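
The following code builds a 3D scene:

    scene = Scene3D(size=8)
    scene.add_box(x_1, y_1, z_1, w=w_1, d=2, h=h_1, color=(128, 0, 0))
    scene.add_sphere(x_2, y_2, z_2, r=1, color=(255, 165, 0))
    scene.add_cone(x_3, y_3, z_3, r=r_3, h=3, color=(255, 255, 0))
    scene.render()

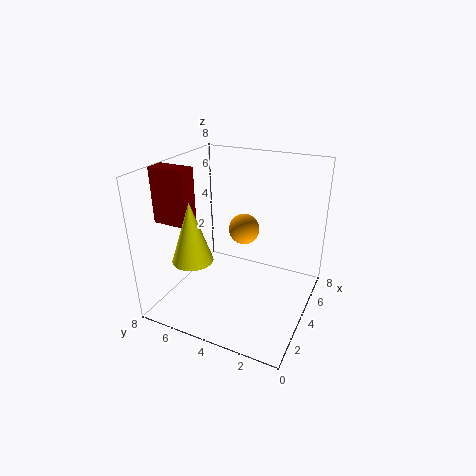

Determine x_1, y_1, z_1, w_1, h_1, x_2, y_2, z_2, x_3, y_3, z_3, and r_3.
x_1 = 2, y_1 = 6, z_1 = 5, w_1 = 1, h_1 = 3, x_2 = 7, y_2 = 5, z_2 = 3, x_3 = 1, y_3 = 5, z_3 = 4, r_3 = 1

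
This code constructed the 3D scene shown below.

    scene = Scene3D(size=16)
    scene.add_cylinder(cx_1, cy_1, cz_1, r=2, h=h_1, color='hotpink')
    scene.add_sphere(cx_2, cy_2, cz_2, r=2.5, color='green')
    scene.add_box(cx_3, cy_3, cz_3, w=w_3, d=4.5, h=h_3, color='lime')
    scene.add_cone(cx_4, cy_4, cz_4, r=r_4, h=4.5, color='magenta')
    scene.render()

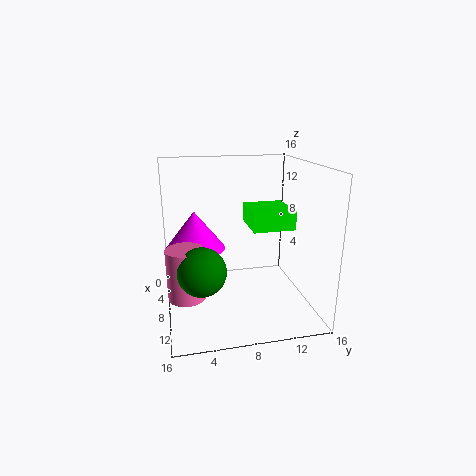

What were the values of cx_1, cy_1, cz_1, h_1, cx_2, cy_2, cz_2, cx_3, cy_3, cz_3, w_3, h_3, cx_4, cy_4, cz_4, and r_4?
cx_1 = 10, cy_1 = 2, cz_1 = 2.5, h_1 = 5.5, cx_2 = 11.5, cy_2 = 3.5, cz_2 = 6, cx_3 = 6, cy_3 = 9, cz_3 = 9.5, w_3 = 5, h_3 = 2, cx_4 = 5, cy_4 = 3.5, cz_4 = 6, r_4 = 3.5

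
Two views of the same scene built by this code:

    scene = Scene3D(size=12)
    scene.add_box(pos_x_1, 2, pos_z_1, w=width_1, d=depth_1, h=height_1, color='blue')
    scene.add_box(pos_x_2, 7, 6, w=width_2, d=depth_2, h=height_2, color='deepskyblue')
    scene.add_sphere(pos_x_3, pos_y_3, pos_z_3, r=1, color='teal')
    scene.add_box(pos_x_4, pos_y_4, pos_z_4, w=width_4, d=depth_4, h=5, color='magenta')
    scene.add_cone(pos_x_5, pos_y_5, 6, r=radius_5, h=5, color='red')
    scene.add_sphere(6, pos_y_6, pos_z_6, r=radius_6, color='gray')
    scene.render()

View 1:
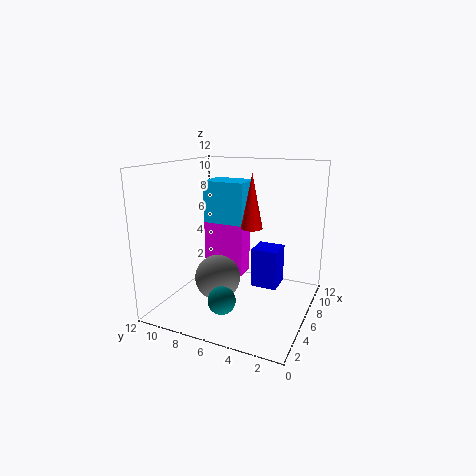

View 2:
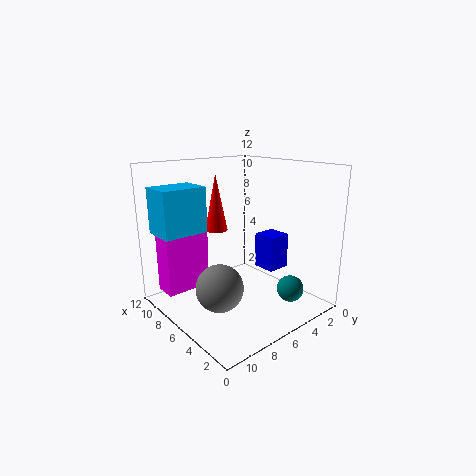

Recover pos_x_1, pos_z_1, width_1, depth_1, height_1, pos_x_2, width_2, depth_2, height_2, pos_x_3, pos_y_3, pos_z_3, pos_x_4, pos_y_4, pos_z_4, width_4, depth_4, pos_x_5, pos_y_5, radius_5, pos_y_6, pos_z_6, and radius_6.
pos_x_1 = 4; pos_z_1 = 3; width_1 = 2; depth_1 = 2; height_1 = 3; pos_x_2 = 9; width_2 = 3; depth_2 = 4; height_2 = 4; pos_x_3 = 1; pos_y_3 = 5; pos_z_3 = 3; pos_x_4 = 9; pos_y_4 = 7; pos_z_4 = 1; width_4 = 2; depth_4 = 4; pos_x_5 = 9; pos_y_5 = 6; radius_5 = 1; pos_y_6 = 8; pos_z_6 = 2; radius_6 = 2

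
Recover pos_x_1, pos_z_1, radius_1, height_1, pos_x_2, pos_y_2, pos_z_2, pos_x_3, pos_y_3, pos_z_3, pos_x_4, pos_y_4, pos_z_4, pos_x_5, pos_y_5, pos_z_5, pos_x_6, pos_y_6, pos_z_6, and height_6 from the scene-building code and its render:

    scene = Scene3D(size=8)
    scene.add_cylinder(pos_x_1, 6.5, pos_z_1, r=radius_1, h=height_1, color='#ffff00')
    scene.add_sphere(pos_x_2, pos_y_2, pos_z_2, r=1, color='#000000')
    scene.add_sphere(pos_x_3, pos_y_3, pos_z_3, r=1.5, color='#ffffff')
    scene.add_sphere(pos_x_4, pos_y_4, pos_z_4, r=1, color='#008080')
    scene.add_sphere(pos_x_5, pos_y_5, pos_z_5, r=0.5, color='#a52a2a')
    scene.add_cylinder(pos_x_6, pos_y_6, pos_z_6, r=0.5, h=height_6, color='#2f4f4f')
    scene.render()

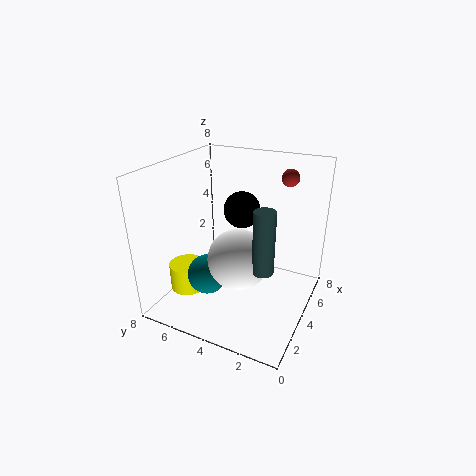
pos_x_1 = 2.5; pos_z_1 = 1; radius_1 = 1; height_1 = 1.5; pos_x_2 = 4.5; pos_y_2 = 4; pos_z_2 = 5.5; pos_x_3 = 2; pos_y_3 = 3; pos_z_3 = 4; pos_x_4 = 1.5; pos_y_4 = 4.5; pos_z_4 = 3; pos_x_5 = 6.5; pos_y_5 = 2; pos_z_5 = 7; pos_x_6 = 1.5; pos_y_6 = 1.5; pos_z_6 = 4; height_6 = 3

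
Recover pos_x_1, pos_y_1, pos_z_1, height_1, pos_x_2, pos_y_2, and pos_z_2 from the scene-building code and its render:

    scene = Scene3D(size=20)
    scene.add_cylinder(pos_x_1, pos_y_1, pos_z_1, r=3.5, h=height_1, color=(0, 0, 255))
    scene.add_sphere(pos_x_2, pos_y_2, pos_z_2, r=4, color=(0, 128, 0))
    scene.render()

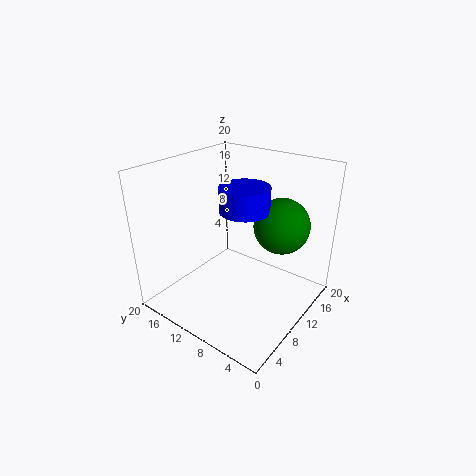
pos_x_1 = 11.5
pos_y_1 = 10
pos_z_1 = 13.5
height_1 = 3.5
pos_x_2 = 15
pos_y_2 = 6
pos_z_2 = 11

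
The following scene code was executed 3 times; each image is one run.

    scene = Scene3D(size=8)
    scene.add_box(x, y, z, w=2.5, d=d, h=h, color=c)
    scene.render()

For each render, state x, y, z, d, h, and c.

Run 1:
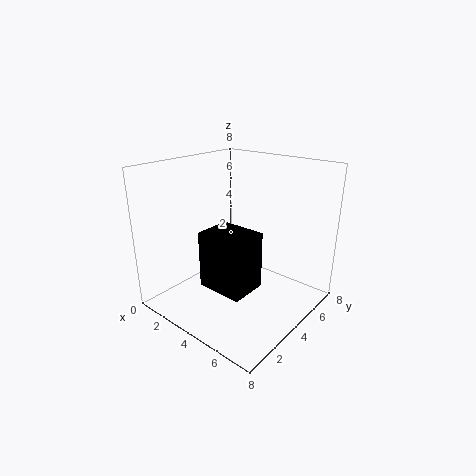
x = 3.5, y = 1.5, z = 2, d = 2, h = 3, c = 'black'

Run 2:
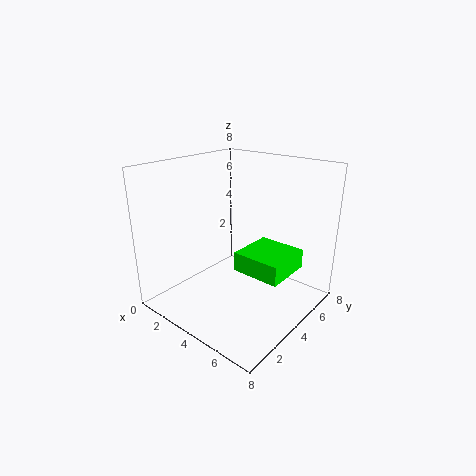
x = 5, y = 2.5, z = 3, d = 2.5, h = 1, c = 'lime'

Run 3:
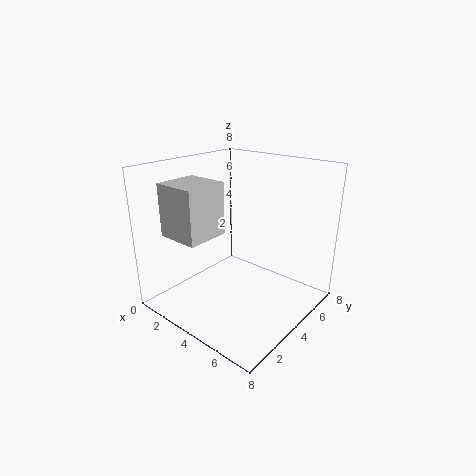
x = 0.5, y = 1.5, z = 4, d = 2.5, h = 3, c = 'lightgray'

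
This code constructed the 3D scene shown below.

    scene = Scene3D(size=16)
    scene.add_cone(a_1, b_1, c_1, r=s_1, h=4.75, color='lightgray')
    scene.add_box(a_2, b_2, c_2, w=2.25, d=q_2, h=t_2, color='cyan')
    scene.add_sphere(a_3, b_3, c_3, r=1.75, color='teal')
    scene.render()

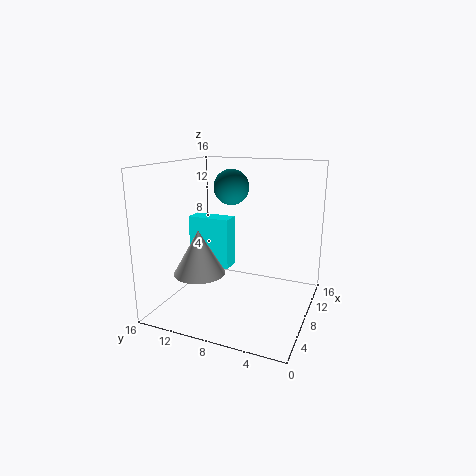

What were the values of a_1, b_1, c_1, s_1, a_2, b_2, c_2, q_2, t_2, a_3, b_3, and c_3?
a_1 = 4.5, b_1 = 11, c_1 = 4.75, s_1 = 2.75, a_2 = 10, b_2 = 10.25, c_2 = 3, q_2 = 5.25, t_2 = 6.25, a_3 = 5.75, b_3 = 7.75, c_3 = 14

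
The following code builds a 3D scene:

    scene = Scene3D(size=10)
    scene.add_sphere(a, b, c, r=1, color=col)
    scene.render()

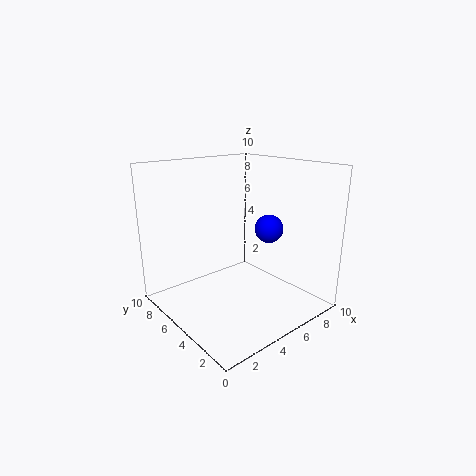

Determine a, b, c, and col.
a = 7; b = 4; c = 5.5; col = 'blue'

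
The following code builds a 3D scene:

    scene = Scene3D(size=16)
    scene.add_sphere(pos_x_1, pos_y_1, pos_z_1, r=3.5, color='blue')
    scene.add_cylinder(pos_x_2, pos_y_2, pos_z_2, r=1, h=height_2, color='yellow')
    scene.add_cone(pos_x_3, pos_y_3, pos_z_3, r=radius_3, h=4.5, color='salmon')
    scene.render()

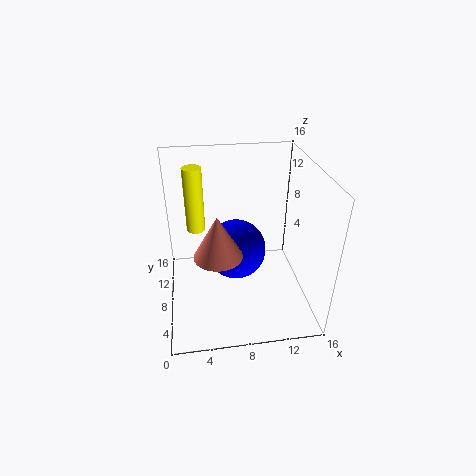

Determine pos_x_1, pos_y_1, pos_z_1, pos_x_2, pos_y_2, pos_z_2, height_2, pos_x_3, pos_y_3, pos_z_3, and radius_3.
pos_x_1 = 8, pos_y_1 = 9.5, pos_z_1 = 5.5, pos_x_2 = 3.5, pos_y_2 = 9, pos_z_2 = 9, height_2 = 7, pos_x_3 = 5.5, pos_y_3 = 5, pos_z_3 = 8, radius_3 = 2.5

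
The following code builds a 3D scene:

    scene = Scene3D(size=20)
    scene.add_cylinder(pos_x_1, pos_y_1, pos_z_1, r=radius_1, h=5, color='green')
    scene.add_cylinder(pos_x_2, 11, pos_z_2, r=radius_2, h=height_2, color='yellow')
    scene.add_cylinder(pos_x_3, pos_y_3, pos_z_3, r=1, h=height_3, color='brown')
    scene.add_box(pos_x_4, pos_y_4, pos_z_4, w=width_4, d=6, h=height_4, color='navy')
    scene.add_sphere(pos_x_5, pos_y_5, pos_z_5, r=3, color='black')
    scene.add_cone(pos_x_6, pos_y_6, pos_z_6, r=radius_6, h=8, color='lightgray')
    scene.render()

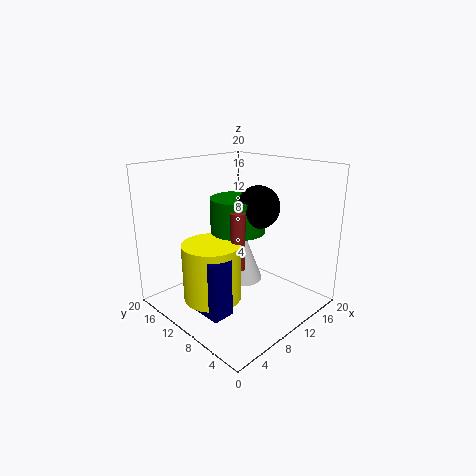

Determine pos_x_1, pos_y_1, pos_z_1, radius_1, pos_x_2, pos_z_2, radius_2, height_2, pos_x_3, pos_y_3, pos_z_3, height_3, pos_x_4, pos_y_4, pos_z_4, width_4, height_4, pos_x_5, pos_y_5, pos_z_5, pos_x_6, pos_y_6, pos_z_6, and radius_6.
pos_x_1 = 12
pos_y_1 = 12
pos_z_1 = 10
radius_1 = 4
pos_x_2 = 6
pos_z_2 = 2
radius_2 = 4
height_2 = 8
pos_x_3 = 9
pos_y_3 = 9
pos_z_3 = 6
height_3 = 8
pos_x_4 = 3
pos_y_4 = 7
pos_z_4 = 1
width_4 = 3
height_4 = 8
pos_x_5 = 13
pos_y_5 = 9
pos_z_5 = 14
pos_x_6 = 13
pos_y_6 = 12
pos_z_6 = 2
radius_6 = 3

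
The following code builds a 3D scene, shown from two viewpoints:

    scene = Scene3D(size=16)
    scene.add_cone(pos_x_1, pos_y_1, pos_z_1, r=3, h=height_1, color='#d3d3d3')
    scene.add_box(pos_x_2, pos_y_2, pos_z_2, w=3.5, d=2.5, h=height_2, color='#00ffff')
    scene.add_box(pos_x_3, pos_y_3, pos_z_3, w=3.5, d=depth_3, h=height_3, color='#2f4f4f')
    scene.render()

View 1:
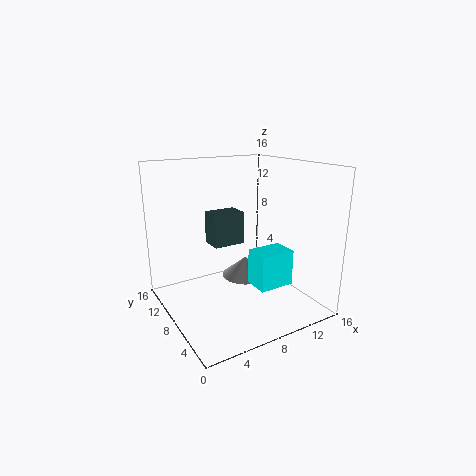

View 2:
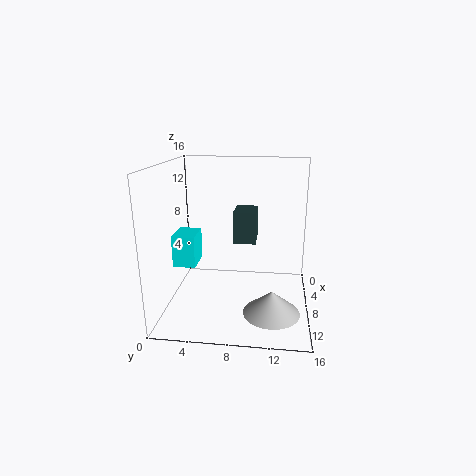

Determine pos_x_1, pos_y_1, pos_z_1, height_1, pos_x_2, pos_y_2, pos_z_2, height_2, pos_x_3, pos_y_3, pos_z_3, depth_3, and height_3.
pos_x_1 = 11.5, pos_y_1 = 12, pos_z_1 = 1, height_1 = 2.5, pos_x_2 = 6.5, pos_y_2 = 1, pos_z_2 = 5, height_2 = 3.5, pos_x_3 = 5, pos_y_3 = 7.5, pos_z_3 = 7.5, depth_3 = 2.5, height_3 = 3.5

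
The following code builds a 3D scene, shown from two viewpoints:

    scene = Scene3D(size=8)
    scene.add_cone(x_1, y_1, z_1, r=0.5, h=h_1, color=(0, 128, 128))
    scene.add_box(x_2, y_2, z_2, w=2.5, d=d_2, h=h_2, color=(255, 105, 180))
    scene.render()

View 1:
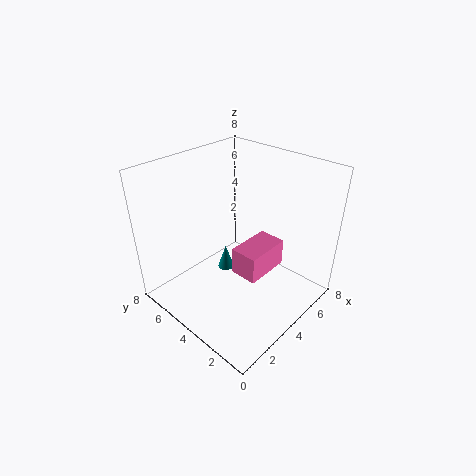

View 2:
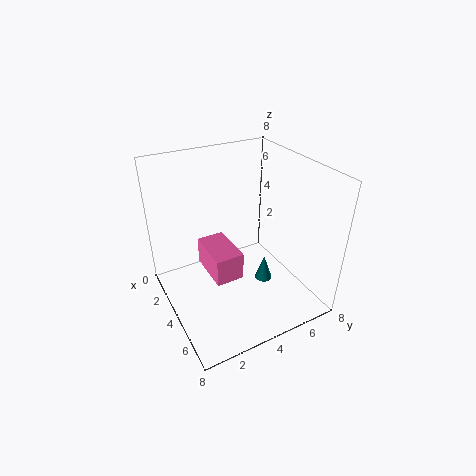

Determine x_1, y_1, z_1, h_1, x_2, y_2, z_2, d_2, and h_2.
x_1 = 4.5, y_1 = 5.5, z_1 = 1, h_1 = 1.5, x_2 = 3, y_2 = 2, z_2 = 2.5, d_2 = 1.5, h_2 = 1.5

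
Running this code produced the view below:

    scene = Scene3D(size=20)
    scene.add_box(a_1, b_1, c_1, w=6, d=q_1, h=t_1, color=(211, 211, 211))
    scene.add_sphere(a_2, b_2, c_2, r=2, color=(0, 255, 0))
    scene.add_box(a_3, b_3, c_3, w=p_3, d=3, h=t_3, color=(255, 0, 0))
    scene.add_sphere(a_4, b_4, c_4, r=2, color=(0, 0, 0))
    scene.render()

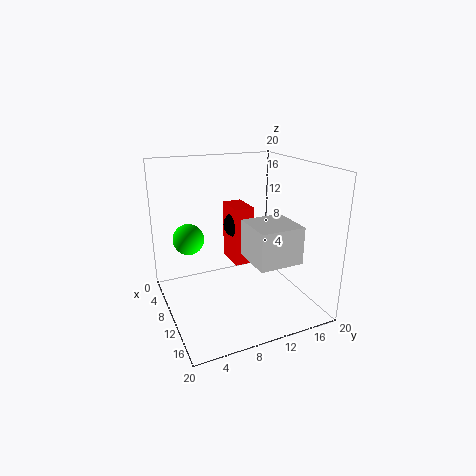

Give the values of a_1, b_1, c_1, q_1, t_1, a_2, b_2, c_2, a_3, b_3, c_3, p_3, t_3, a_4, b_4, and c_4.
a_1 = 11, b_1 = 10, c_1 = 8, q_1 = 6, t_1 = 5, a_2 = 10, b_2 = 3, c_2 = 11, a_3 = 2, b_3 = 11, c_3 = 4, p_3 = 5, t_3 = 9, a_4 = 5, b_4 = 12, c_4 = 10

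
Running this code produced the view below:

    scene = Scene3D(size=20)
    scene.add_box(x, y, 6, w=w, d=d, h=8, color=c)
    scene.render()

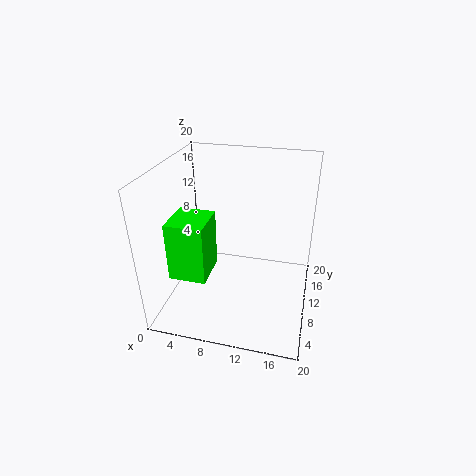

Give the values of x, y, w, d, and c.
x = 2; y = 4; w = 5; d = 5.5; c = 'lime'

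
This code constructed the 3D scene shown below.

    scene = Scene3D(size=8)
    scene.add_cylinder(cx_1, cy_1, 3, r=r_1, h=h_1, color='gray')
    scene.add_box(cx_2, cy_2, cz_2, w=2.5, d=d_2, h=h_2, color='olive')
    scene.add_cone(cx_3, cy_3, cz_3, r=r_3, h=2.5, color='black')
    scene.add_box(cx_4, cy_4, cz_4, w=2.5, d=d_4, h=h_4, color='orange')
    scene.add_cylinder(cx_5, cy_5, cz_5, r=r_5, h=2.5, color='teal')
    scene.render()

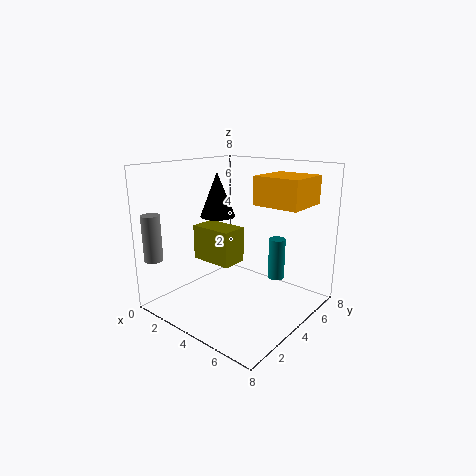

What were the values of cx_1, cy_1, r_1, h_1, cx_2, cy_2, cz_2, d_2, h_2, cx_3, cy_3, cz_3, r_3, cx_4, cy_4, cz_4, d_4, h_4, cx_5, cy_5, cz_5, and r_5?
cx_1 = 1
cy_1 = 0.5
r_1 = 0.5
h_1 = 2.5
cx_2 = 1.5
cy_2 = 3
cz_2 = 2.5
d_2 = 1.5
h_2 = 2
cx_3 = 2.5
cy_3 = 4
cz_3 = 5
r_3 = 1
cx_4 = 5
cy_4 = 4
cz_4 = 6
d_4 = 2.5
h_4 = 1.5
cx_5 = 5
cy_5 = 6.5
cz_5 = 1
r_5 = 0.5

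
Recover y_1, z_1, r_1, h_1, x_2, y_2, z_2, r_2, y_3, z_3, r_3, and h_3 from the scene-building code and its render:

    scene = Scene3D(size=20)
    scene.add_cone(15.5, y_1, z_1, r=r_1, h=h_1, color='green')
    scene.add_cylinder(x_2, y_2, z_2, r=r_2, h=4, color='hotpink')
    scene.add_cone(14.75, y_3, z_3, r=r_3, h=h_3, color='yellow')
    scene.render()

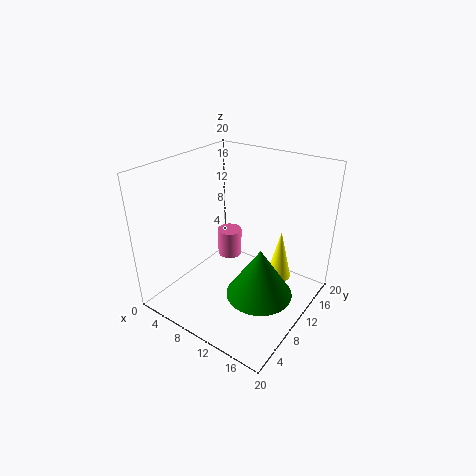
y_1 = 7; z_1 = 5; r_1 = 4.25; h_1 = 6.5; x_2 = 7.25; y_2 = 11.75; z_2 = 5.75; r_2 = 1.75; y_3 = 13.75; z_3 = 3.5; r_3 = 1.75; h_3 = 7.25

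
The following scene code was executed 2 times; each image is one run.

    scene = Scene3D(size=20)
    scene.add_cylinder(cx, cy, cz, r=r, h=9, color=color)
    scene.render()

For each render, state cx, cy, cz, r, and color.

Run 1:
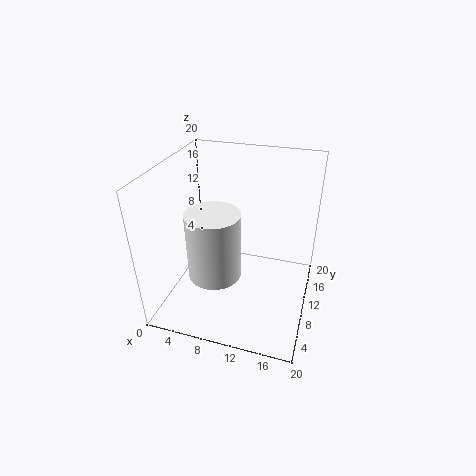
cx = 8; cy = 6; cz = 6.5; r = 3.5; color = 'white'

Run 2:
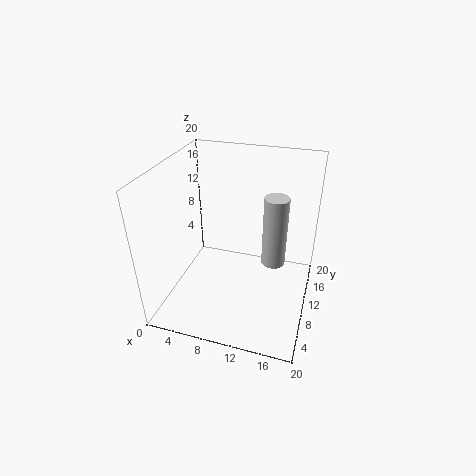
cx = 15.5; cy = 7.5; cz = 9; r = 1.5; color = 'lightgray'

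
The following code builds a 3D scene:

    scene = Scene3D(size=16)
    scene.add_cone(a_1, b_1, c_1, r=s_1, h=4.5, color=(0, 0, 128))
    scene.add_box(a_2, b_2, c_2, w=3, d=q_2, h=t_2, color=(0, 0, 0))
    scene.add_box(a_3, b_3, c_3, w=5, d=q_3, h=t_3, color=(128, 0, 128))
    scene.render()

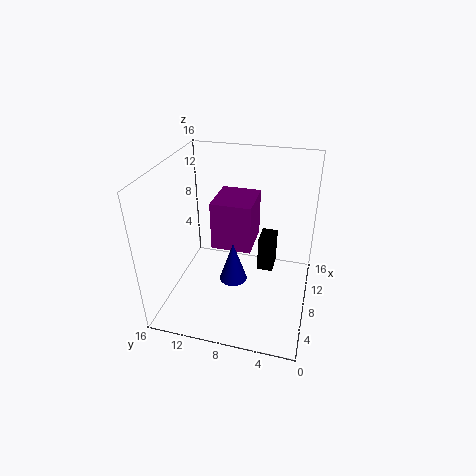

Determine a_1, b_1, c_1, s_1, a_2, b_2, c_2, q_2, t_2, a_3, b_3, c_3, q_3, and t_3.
a_1 = 6, b_1 = 8, c_1 = 4, s_1 = 1.5, a_2 = 12, b_2 = 4.5, c_2 = 1, q_2 = 2, t_2 = 4.5, a_3 = 7.5, b_3 = 6.5, c_3 = 6.5, q_3 = 4.5, t_3 = 5.5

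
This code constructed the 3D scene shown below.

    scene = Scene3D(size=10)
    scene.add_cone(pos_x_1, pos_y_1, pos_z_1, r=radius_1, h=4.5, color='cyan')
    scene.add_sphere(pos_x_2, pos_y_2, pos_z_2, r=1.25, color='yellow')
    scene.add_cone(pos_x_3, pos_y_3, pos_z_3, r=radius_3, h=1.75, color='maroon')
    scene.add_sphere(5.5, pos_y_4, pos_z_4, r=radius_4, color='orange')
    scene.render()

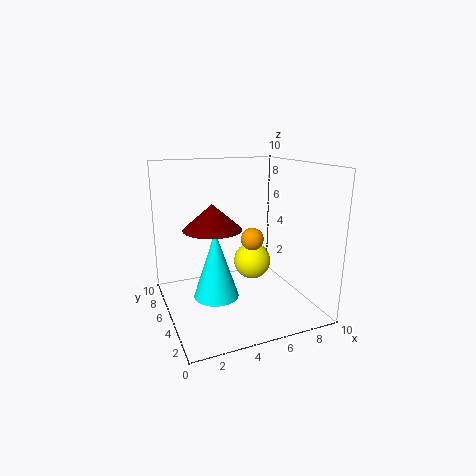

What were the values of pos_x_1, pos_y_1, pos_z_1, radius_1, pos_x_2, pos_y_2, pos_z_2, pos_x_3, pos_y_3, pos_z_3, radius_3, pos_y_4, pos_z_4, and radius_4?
pos_x_1 = 3
pos_y_1 = 4
pos_z_1 = 1.5
radius_1 = 1.5
pos_x_2 = 5.75
pos_y_2 = 4.25
pos_z_2 = 3.5
pos_x_3 = 3.25
pos_y_3 = 5.25
pos_z_3 = 5.75
radius_3 = 2
pos_y_4 = 3.75
pos_z_4 = 5.25
radius_4 = 0.75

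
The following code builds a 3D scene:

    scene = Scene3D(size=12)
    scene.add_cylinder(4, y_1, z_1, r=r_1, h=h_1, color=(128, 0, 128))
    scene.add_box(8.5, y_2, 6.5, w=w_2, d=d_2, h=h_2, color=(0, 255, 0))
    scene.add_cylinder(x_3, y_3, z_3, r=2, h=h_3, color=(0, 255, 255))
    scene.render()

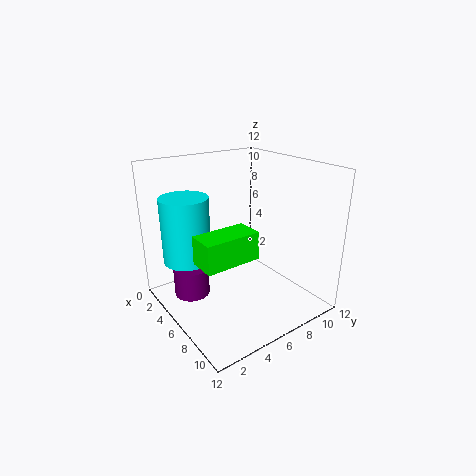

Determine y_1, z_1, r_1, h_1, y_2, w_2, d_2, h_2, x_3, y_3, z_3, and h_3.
y_1 = 2.5, z_1 = 1, r_1 = 1.5, h_1 = 2.5, y_2 = 0.5, w_2 = 2, d_2 = 4, h_2 = 2, x_3 = 3.5, y_3 = 2.5, z_3 = 4, h_3 = 5.5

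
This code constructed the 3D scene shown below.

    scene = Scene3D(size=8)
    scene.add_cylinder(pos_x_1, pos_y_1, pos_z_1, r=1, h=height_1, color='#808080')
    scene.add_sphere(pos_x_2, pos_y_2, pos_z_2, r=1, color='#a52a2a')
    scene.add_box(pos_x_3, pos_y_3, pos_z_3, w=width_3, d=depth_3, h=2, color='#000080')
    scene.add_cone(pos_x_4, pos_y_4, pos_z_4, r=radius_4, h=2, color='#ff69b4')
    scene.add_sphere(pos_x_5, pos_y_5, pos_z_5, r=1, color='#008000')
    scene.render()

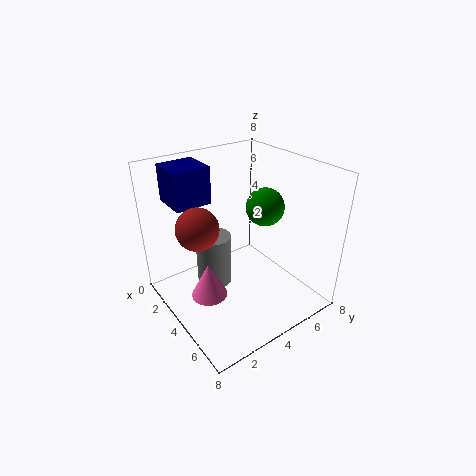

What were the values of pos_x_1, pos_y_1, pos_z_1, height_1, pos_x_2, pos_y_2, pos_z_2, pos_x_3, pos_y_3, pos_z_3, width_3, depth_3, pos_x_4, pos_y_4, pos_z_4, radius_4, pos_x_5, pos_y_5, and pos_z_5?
pos_x_1 = 3; pos_y_1 = 3; pos_z_1 = 1; height_1 = 3; pos_x_2 = 5; pos_y_2 = 1; pos_z_2 = 6; pos_x_3 = 1; pos_y_3 = 1; pos_z_3 = 6; width_3 = 2; depth_3 = 2; pos_x_4 = 4; pos_y_4 = 2; pos_z_4 = 1; radius_4 = 1; pos_x_5 = 5; pos_y_5 = 5; pos_z_5 = 6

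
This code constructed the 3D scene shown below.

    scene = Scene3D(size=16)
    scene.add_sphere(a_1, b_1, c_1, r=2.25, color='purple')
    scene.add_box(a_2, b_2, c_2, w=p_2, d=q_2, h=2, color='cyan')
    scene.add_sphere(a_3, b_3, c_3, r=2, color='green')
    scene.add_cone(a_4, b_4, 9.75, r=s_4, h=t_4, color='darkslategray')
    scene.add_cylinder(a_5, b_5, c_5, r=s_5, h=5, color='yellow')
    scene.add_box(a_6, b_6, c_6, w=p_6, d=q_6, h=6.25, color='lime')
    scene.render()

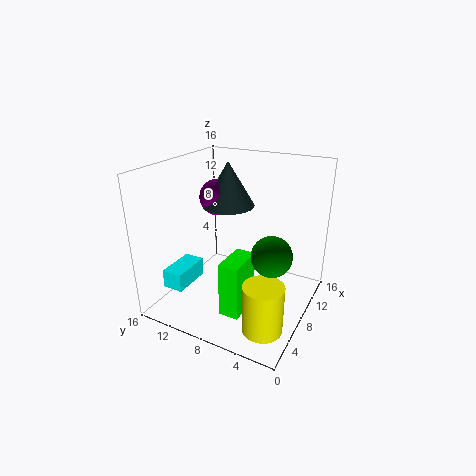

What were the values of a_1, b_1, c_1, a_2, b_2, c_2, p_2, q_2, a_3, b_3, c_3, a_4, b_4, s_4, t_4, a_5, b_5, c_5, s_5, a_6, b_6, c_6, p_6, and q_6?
a_1 = 12; b_1 = 13; c_1 = 10.75; a_2 = 1.75; b_2 = 11.5; c_2 = 3.5; p_2 = 4.25; q_2 = 2.25; a_3 = 5; b_3 = 2.75; c_3 = 8.5; a_4 = 12.5; b_4 = 11.75; s_4 = 3.25; t_4 = 5.5; a_5 = 2.75; b_5 = 2.5; c_5 = 1.5; s_5 = 2; a_6 = 4; b_6 = 6; c_6 = 0.25; p_6 = 4.25; q_6 = 2.25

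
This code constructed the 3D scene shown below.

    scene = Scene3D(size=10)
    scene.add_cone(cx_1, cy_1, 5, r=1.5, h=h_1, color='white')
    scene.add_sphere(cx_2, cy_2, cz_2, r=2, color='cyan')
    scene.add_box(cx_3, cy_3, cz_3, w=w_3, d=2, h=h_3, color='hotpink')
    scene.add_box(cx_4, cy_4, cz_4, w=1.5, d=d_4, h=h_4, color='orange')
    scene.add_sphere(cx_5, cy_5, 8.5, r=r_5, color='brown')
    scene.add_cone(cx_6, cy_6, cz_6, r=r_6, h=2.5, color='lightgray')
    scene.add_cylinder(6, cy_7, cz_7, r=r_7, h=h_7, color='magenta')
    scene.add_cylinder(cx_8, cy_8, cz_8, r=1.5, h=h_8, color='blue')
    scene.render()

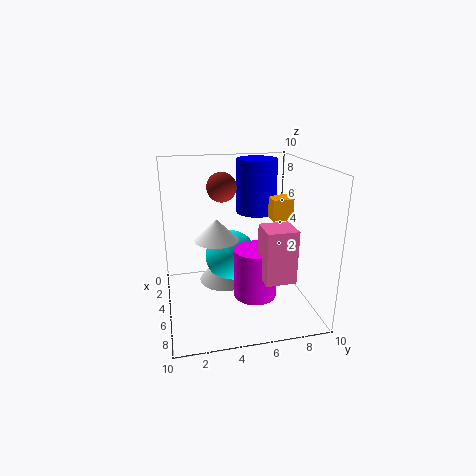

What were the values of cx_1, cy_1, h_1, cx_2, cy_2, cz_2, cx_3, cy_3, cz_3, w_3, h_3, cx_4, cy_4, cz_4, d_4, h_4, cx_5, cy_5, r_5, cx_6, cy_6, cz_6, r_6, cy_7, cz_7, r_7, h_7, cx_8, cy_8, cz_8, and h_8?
cx_1 = 5, cy_1 = 3.5, h_1 = 1.5, cx_2 = 2.5, cy_2 = 5, cz_2 = 2.5, cx_3 = 6.5, cy_3 = 6, cz_3 = 3, w_3 = 2, h_3 = 3.5, cx_4 = 3.5, cy_4 = 7.5, cz_4 = 6, d_4 = 1.5, h_4 = 1.5, cx_5 = 4.5, cy_5 = 4, r_5 = 1, cx_6 = 2.5, cy_6 = 4.5, cz_6 = 0.5, r_6 = 2, cy_7 = 6, cz_7 = 1, r_7 = 1.5, h_7 = 3.5, cx_8 = 2.5, cy_8 = 7, cz_8 = 6, h_8 = 4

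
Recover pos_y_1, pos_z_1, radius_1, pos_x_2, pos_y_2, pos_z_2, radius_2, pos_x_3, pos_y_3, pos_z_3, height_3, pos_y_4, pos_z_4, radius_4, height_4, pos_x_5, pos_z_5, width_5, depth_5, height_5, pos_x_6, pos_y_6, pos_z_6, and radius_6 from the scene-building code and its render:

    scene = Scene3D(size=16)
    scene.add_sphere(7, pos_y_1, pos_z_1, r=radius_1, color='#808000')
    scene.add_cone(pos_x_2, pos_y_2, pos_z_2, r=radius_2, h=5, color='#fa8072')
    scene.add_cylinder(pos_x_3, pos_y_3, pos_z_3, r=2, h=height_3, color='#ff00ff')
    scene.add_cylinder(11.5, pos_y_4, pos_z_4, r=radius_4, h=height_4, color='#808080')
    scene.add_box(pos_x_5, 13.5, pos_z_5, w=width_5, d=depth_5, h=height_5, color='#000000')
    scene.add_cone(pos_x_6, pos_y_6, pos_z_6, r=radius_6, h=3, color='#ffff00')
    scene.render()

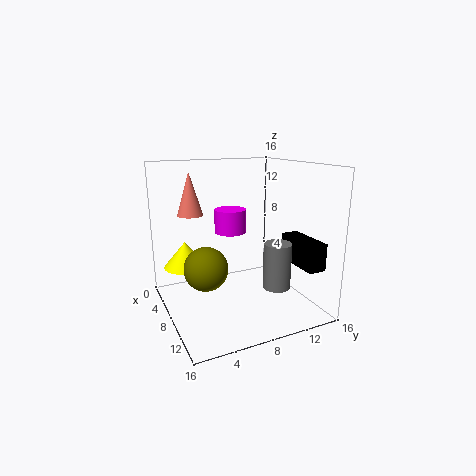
pos_y_1 = 4.5; pos_z_1 = 4.5; radius_1 = 2.5; pos_x_2 = 3.5; pos_y_2 = 4; pos_z_2 = 10; radius_2 = 1.5; pos_x_3 = 2.5; pos_y_3 = 9.5; pos_z_3 = 7; height_3 = 3; pos_y_4 = 11; pos_z_4 = 3; radius_4 = 1.5; height_4 = 5; pos_x_5 = 8.5; pos_z_5 = 5; width_5 = 5.5; depth_5 = 2; height_5 = 3; pos_x_6 = 4; pos_y_6 = 3; pos_z_6 = 4; radius_6 = 2.5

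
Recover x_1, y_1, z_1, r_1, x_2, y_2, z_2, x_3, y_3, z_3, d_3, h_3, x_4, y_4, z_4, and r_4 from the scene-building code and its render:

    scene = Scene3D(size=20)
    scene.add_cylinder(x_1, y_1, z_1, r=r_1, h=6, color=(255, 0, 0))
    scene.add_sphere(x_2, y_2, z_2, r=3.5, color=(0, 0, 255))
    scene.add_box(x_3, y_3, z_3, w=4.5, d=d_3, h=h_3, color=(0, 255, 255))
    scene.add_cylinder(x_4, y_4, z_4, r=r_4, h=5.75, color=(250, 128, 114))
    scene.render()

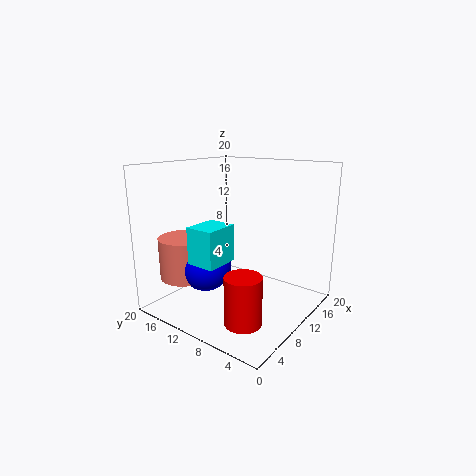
x_1 = 3.25; y_1 = 4.25; z_1 = 2.25; r_1 = 2.25; x_2 = 6.25; y_2 = 12.75; z_2 = 6.5; x_3 = 2.25; y_3 = 8.25; z_3 = 8.25; d_3 = 3.75; h_3 = 4.75; x_4 = 5.25; y_4 = 15.75; z_4 = 4.5; r_4 = 3.5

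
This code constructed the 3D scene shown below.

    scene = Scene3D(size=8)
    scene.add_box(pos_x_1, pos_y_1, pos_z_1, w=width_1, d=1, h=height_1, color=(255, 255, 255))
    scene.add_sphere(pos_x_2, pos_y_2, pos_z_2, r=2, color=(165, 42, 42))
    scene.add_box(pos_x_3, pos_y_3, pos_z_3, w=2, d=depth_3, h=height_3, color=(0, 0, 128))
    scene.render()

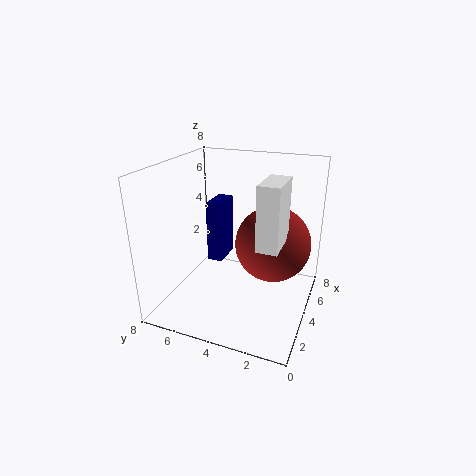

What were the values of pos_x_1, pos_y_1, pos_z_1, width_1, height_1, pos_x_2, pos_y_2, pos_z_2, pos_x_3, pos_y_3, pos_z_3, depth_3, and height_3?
pos_x_1 = 1
pos_y_1 = 1
pos_z_1 = 5
width_1 = 2
height_1 = 3
pos_x_2 = 4
pos_y_2 = 2
pos_z_2 = 4
pos_x_3 = 6
pos_y_3 = 6
pos_z_3 = 1
depth_3 = 1
height_3 = 4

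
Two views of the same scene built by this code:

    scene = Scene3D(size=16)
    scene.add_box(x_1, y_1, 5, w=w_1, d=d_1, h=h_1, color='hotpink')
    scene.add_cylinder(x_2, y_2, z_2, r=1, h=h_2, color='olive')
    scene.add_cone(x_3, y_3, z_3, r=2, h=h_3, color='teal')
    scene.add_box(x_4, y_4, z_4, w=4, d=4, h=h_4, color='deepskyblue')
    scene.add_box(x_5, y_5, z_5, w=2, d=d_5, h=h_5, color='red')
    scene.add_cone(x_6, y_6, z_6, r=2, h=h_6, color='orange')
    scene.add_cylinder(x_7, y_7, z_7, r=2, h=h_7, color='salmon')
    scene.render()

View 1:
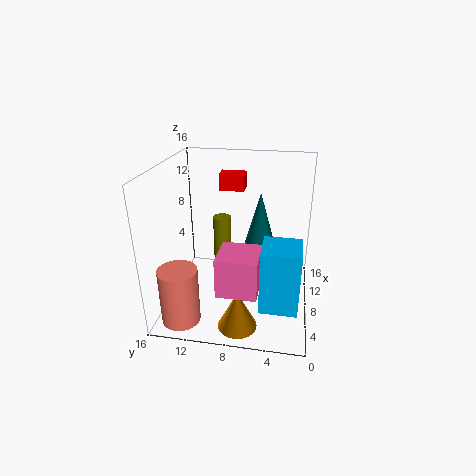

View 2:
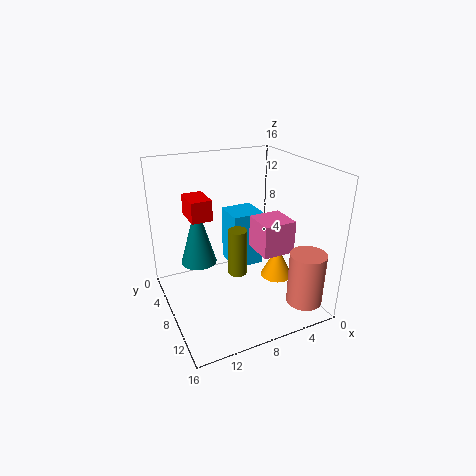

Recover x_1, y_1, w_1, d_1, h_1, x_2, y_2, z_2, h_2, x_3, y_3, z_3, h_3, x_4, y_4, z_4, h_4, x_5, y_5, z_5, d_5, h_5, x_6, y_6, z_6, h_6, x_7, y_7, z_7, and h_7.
x_1 = 1; y_1 = 5; w_1 = 4; d_1 = 4; h_1 = 4; x_2 = 9; y_2 = 10; z_2 = 5; h_2 = 5; x_3 = 12; y_3 = 6; z_3 = 5; h_3 = 7; x_4 = 3; y_4 = 1; z_4 = 2; h_4 = 7; x_5 = 12; y_5 = 8; z_5 = 12; d_5 = 3; h_5 = 2; x_6 = 2; y_6 = 7; z_6 = 1; h_6 = 4; x_7 = 2; y_7 = 13; z_7 = 1; h_7 = 6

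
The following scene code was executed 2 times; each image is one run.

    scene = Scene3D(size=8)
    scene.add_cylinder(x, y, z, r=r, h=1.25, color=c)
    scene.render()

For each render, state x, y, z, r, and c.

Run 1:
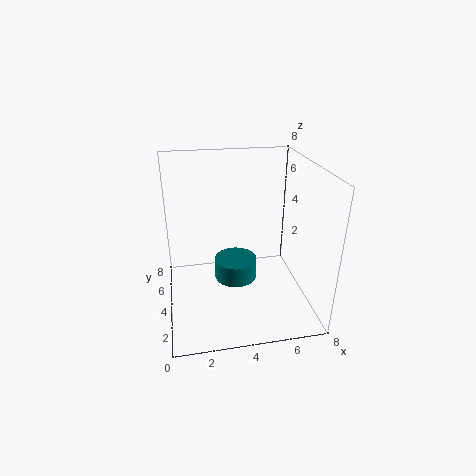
x = 4, y = 4.75, z = 1, r = 1.25, c = 'teal'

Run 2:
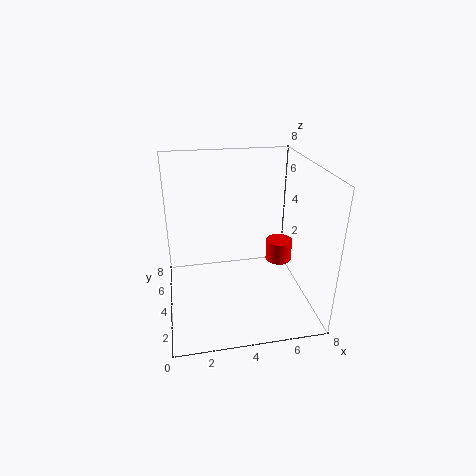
x = 6.5, y = 4.25, z = 2.25, r = 0.75, c = 'red'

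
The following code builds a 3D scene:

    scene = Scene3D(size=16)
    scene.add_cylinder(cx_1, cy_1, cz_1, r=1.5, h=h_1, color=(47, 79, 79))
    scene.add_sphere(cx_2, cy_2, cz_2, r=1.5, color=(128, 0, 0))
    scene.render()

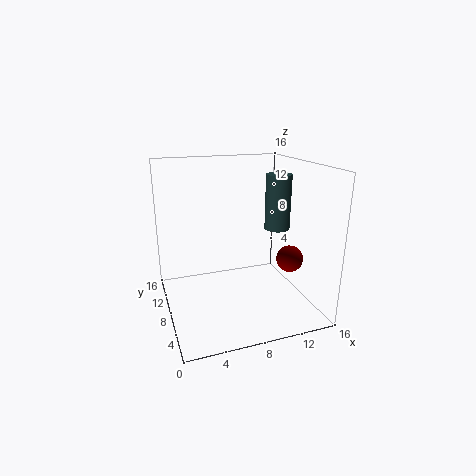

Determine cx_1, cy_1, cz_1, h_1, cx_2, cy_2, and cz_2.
cx_1 = 13.5
cy_1 = 9.5
cz_1 = 8
h_1 = 6.5
cx_2 = 13.5
cy_2 = 6
cz_2 = 5.5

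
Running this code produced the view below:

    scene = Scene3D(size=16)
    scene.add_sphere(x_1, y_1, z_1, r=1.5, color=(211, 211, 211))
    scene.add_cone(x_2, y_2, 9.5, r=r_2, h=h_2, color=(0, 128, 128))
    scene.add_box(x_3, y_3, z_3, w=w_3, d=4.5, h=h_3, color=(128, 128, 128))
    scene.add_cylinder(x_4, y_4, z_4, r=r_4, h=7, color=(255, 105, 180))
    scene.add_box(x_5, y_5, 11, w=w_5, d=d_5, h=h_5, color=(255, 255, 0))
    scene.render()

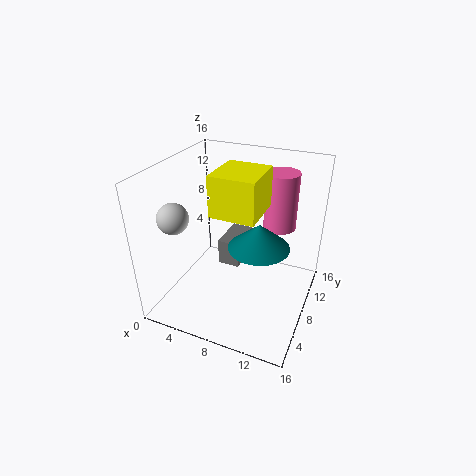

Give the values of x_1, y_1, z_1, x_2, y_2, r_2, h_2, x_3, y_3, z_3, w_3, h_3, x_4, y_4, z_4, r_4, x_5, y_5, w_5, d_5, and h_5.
x_1 = 4, y_1 = 2, z_1 = 12.5, x_2 = 11.5, y_2 = 5, r_2 = 3, h_2 = 2.5, x_3 = 5.5, y_3 = 8, z_3 = 4, w_3 = 2.5, h_3 = 3, x_4 = 11, y_4 = 14, z_4 = 7, r_4 = 2, x_5 = 5.5, y_5 = 6, w_5 = 5, d_5 = 5.5, h_5 = 4.5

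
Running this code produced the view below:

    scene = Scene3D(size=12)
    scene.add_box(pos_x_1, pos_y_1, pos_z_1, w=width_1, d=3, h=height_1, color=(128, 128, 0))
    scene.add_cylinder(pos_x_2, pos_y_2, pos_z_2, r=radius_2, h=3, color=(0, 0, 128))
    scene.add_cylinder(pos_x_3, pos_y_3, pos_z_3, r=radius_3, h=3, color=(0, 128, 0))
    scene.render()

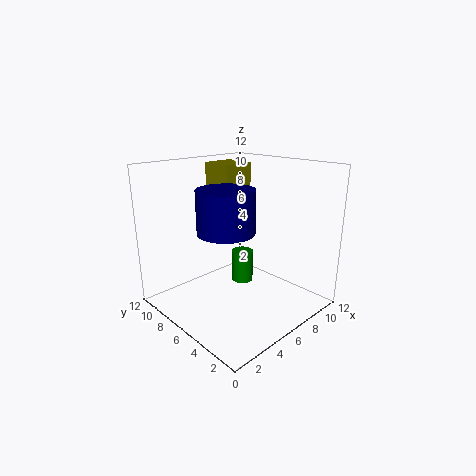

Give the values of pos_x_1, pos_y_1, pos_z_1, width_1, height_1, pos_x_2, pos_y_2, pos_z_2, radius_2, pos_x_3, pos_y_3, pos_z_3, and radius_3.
pos_x_1 = 7.5
pos_y_1 = 9
pos_z_1 = 6.5
width_1 = 3
height_1 = 5
pos_x_2 = 2.5
pos_y_2 = 3.5
pos_z_2 = 8
radius_2 = 2
pos_x_3 = 8.5
pos_y_3 = 8
pos_z_3 = 0.5
radius_3 = 1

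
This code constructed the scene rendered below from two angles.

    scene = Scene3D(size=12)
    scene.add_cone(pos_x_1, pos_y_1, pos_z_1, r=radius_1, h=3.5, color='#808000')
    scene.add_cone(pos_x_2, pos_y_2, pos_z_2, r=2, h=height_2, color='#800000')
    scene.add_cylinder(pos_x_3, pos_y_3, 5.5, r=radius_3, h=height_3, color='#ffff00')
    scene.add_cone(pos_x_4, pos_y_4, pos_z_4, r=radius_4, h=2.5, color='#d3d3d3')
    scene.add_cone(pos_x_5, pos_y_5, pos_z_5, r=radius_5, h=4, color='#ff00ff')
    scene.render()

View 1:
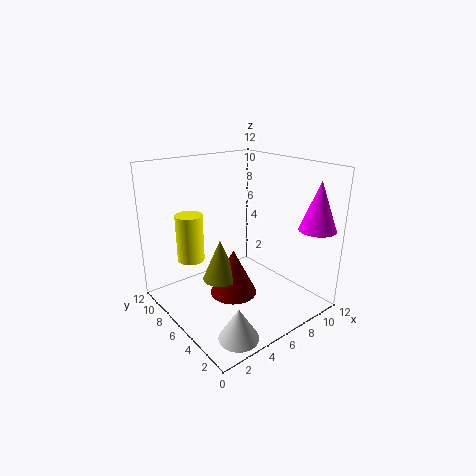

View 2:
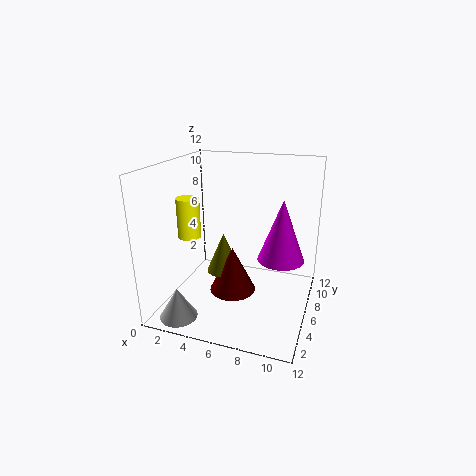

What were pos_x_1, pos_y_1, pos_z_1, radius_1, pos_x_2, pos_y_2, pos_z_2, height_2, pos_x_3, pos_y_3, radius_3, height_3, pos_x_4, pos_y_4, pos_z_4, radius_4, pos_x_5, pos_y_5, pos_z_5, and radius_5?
pos_x_1 = 4.5
pos_y_1 = 6.5
pos_z_1 = 2.5
radius_1 = 1.5
pos_x_2 = 5.5
pos_y_2 = 6
pos_z_2 = 1
height_2 = 4
pos_x_3 = 1.5
pos_y_3 = 6
radius_3 = 1
height_3 = 3.5
pos_x_4 = 2.5
pos_y_4 = 1.5
pos_z_4 = 0.5
radius_4 = 1.5
pos_x_5 = 10.5
pos_y_5 = 1.5
pos_z_5 = 7
radius_5 = 1.5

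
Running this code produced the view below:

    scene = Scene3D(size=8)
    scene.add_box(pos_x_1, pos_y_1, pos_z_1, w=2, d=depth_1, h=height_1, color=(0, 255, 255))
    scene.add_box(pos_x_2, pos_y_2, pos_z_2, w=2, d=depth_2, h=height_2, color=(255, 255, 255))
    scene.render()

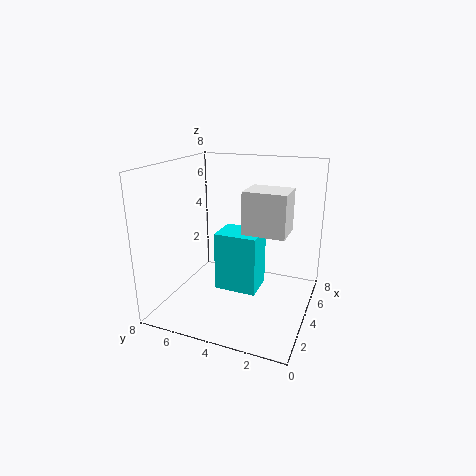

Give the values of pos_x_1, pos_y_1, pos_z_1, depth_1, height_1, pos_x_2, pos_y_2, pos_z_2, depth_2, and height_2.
pos_x_1 = 4, pos_y_1 = 3, pos_z_1 = 0.5, depth_1 = 2.5, height_1 = 3.5, pos_x_2 = 4.5, pos_y_2 = 1.5, pos_z_2 = 4, depth_2 = 2.5, height_2 = 2.5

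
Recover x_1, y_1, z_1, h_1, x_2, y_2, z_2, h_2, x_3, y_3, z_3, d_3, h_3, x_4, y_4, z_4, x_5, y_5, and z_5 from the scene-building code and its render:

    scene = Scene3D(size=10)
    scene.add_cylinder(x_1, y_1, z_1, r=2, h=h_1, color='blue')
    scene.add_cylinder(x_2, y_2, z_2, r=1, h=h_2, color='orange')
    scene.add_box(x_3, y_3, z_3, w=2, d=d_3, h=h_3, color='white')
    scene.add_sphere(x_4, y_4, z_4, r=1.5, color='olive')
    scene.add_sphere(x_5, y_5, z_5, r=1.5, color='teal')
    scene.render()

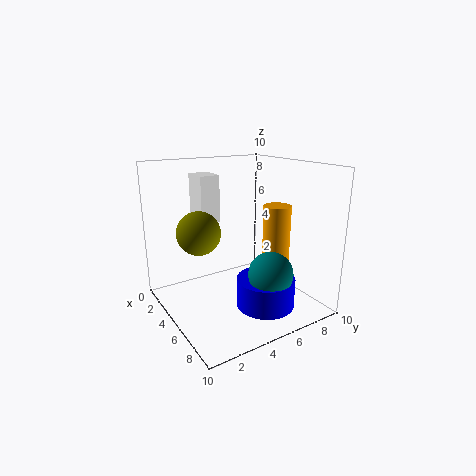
x_1 = 7, y_1 = 6, z_1 = 0.5, h_1 = 2, x_2 = 5.5, y_2 = 8, z_2 = 2.5, h_2 = 4.5, x_3 = 0.5, y_3 = 3.5, z_3 = 5.5, d_3 = 1.5, h_3 = 3.5, x_4 = 4, y_4 = 2.5, z_4 = 5.5, x_5 = 7.5, y_5 = 6, z_5 = 3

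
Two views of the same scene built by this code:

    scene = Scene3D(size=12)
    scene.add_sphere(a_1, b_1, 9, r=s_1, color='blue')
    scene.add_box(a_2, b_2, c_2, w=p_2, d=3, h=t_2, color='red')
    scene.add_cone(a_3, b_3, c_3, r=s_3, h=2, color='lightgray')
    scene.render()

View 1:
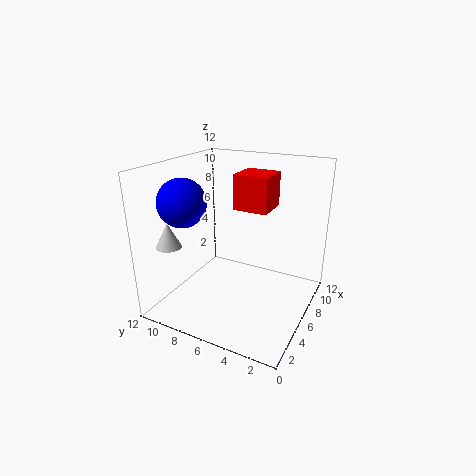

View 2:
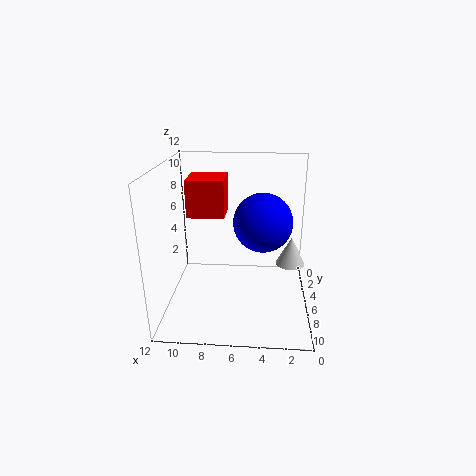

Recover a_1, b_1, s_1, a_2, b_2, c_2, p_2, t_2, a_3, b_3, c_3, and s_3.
a_1 = 4; b_1 = 10; s_1 = 2; a_2 = 7; b_2 = 4; c_2 = 8; p_2 = 3; t_2 = 3; a_3 = 2; b_3 = 10; c_3 = 6; s_3 = 1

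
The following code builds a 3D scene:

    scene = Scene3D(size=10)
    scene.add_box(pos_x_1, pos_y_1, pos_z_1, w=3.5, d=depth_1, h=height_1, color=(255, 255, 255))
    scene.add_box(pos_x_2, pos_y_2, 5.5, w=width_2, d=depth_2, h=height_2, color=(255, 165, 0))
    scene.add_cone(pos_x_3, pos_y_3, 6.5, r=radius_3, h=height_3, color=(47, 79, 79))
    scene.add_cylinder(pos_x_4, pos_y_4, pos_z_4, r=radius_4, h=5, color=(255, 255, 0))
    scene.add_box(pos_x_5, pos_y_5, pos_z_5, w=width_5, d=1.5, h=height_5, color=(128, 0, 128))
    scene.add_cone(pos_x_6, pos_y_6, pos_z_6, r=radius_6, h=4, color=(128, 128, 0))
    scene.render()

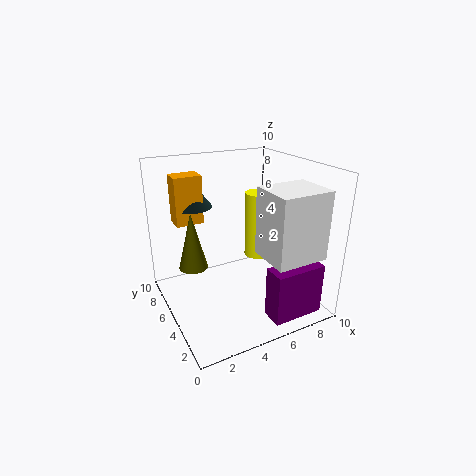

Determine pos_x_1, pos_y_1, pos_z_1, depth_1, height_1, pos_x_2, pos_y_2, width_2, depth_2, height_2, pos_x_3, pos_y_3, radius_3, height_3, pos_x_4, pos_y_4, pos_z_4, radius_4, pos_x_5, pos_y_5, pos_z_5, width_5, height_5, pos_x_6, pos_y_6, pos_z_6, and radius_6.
pos_x_1 = 5.5, pos_y_1 = 0.5, pos_z_1 = 4.5, depth_1 = 3, height_1 = 4.5, pos_x_2 = 1.5, pos_y_2 = 7.5, width_2 = 2, depth_2 = 1.5, height_2 = 3.5, pos_x_3 = 3, pos_y_3 = 8.5, radius_3 = 1.5, height_3 = 2, pos_x_4 = 7.5, pos_y_4 = 6.5, pos_z_4 = 2.5, radius_4 = 1, pos_x_5 = 5.5, pos_y_5 = 0.5, pos_z_5 = 0.5, width_5 = 3.5, height_5 = 3.5, pos_x_6 = 2, pos_y_6 = 6, pos_z_6 = 3, radius_6 = 1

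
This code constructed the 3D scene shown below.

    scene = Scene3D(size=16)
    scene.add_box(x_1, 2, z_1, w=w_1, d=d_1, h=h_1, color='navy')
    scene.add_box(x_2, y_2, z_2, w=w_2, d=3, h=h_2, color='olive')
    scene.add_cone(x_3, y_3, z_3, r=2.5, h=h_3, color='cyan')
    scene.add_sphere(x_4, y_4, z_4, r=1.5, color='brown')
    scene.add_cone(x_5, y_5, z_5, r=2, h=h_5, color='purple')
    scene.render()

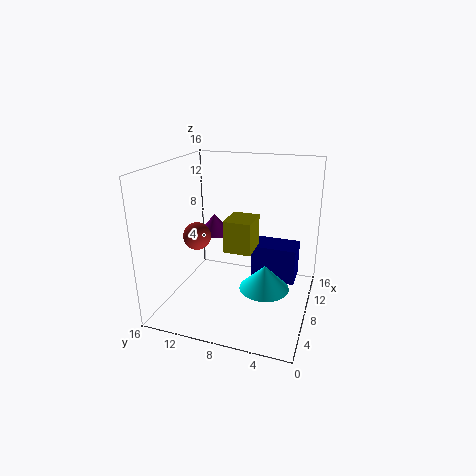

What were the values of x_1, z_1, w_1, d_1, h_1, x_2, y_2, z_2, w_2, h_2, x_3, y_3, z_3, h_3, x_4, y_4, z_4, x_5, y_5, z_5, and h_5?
x_1 = 11.5; z_1 = 1; w_1 = 3.5; d_1 = 5.5; h_1 = 4.5; x_2 = 6; y_2 = 6; z_2 = 7; w_2 = 3.5; h_2 = 3.5; x_3 = 4.5; y_3 = 4; z_3 = 4.5; h_3 = 2.5; x_4 = 6; y_4 = 12; z_4 = 8.5; x_5 = 12; y_5 = 12.5; z_5 = 6.5; h_5 = 2.5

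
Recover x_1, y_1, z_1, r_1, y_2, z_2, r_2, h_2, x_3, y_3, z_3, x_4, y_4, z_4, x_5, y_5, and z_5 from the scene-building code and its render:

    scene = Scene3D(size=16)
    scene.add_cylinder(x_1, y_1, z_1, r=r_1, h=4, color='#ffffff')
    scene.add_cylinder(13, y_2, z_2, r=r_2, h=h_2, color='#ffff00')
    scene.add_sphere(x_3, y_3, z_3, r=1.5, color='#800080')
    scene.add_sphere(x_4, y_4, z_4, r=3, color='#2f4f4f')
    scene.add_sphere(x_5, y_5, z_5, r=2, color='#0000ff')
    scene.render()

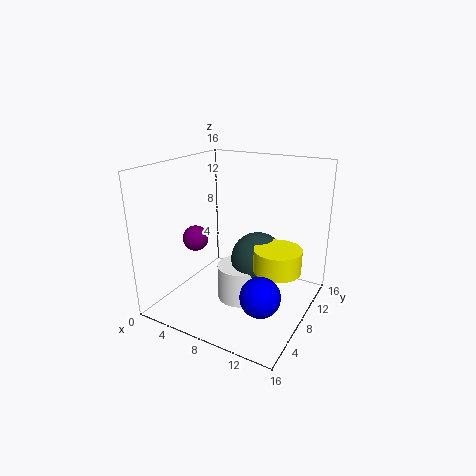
x_1 = 8.5, y_1 = 7.5, z_1 = 1, r_1 = 2.5, y_2 = 7.5, z_2 = 5.5, r_2 = 2.5, h_2 = 2.5, x_3 = 2.5, y_3 = 7.5, z_3 = 7, x_4 = 10, y_4 = 9, z_4 = 5.5, x_5 = 13, y_5 = 3.5, z_5 = 4.5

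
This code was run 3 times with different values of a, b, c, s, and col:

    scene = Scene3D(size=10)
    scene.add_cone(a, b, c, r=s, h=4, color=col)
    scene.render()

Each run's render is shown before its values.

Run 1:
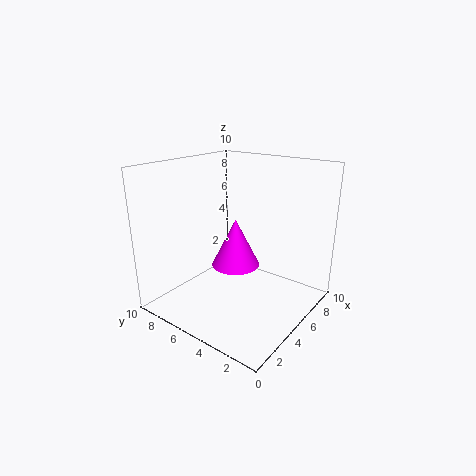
a = 8, b = 7.5, c = 1, s = 2, col = 'magenta'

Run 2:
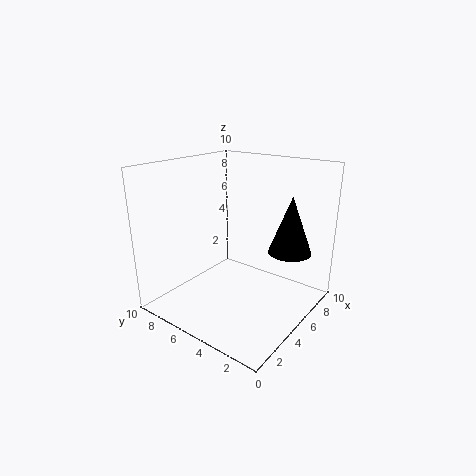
a = 7, b = 2, c = 4, s = 1.5, col = 'black'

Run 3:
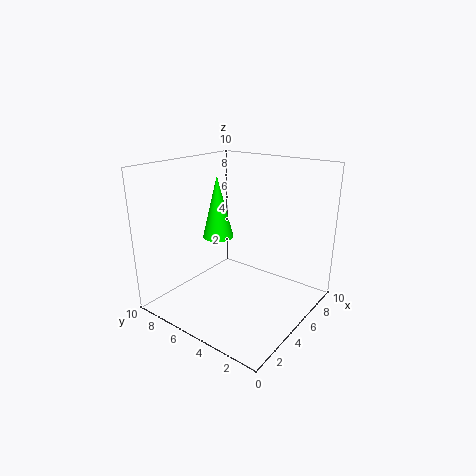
a = 3.5, b = 5.5, c = 5.5, s = 1, col = 'lime'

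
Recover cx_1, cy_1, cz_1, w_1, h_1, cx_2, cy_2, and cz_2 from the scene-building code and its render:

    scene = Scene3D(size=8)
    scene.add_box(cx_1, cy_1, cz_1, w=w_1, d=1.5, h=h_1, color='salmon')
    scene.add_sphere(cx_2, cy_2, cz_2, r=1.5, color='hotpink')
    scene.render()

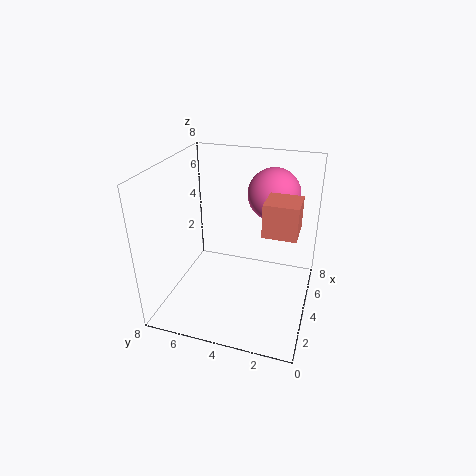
cx_1 = 1, cy_1 = 0.5, cz_1 = 6, w_1 = 1.5, h_1 = 1.5, cx_2 = 6, cy_2 = 2.5, cz_2 = 6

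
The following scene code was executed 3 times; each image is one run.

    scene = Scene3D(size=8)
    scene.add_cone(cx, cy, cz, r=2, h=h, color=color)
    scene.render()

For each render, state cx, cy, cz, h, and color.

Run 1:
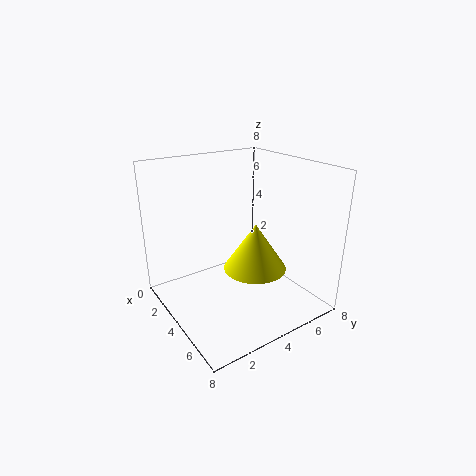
cx = 3
cy = 6
cz = 1
h = 3
color = 'yellow'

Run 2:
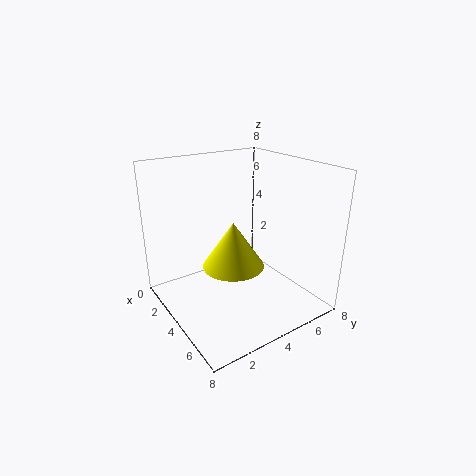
cx = 2
cy = 5
cz = 1
h = 3
color = 'yellow'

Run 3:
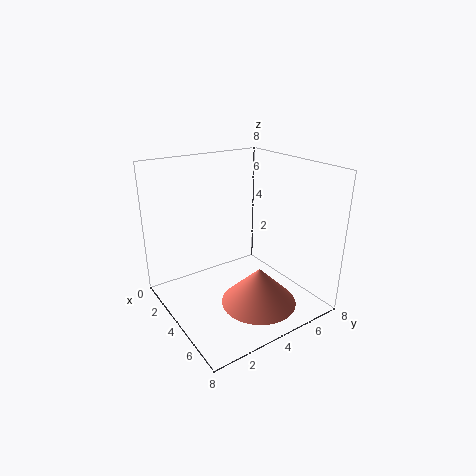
cx = 6
cy = 4
cz = 1
h = 2
color = 'salmon'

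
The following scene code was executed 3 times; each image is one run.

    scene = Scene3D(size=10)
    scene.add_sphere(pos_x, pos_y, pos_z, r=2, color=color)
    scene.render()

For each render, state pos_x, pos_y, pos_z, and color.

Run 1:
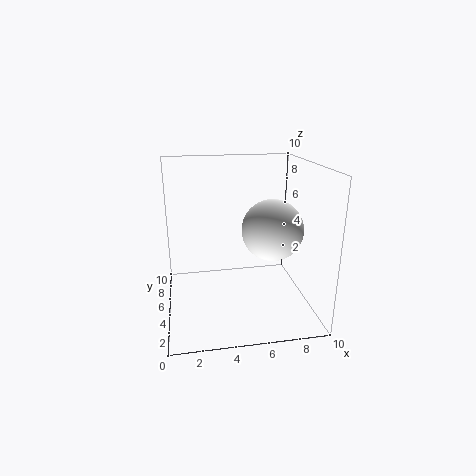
pos_x = 7; pos_y = 3.5; pos_z = 6; color = 'white'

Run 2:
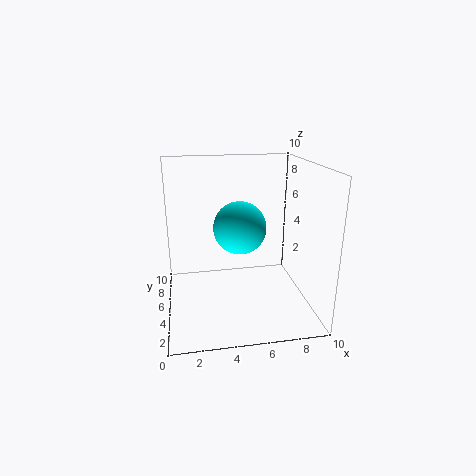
pos_x = 5.5; pos_y = 7; pos_z = 5; color = 'cyan'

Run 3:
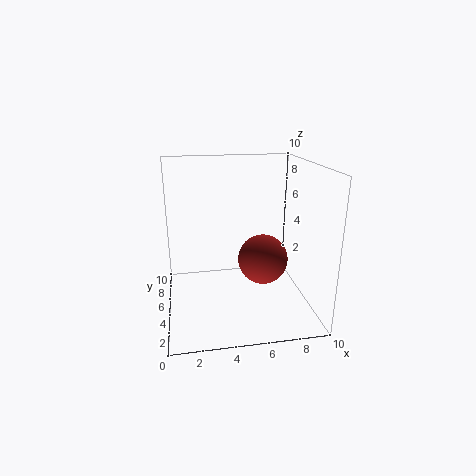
pos_x = 7.5; pos_y = 7.5; pos_z = 2; color = 'brown'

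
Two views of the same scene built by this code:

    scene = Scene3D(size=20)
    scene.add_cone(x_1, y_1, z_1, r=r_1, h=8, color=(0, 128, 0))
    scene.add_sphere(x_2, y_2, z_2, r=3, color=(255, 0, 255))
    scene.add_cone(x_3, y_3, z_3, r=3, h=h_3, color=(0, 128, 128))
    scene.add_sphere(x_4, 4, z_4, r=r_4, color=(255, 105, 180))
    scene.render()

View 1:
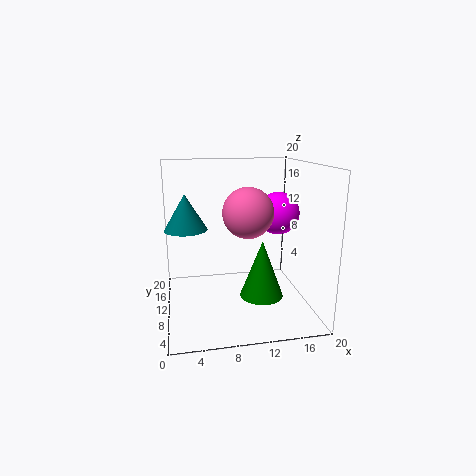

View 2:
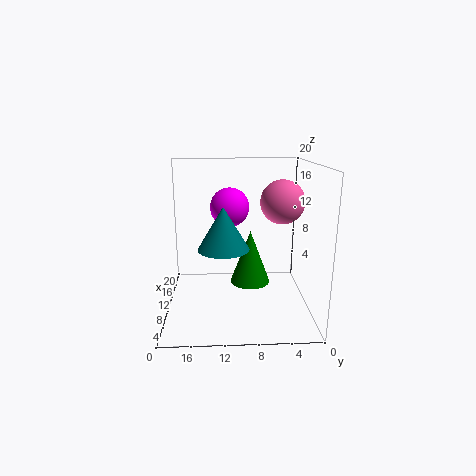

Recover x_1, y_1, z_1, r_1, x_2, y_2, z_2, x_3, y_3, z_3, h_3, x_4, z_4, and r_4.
x_1 = 13
y_1 = 8
z_1 = 2
r_1 = 3
x_2 = 16
y_2 = 11
z_2 = 13
x_3 = 3
y_3 = 12
z_3 = 11
h_3 = 5
x_4 = 10
z_4 = 15
r_4 = 3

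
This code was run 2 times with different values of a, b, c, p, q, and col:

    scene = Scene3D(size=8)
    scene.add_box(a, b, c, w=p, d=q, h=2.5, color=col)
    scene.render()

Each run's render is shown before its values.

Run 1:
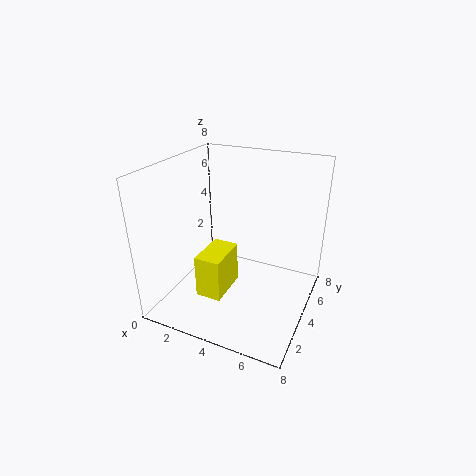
a = 2; b = 2.5; c = 0.5; p = 1.5; q = 2.5; col = 'yellow'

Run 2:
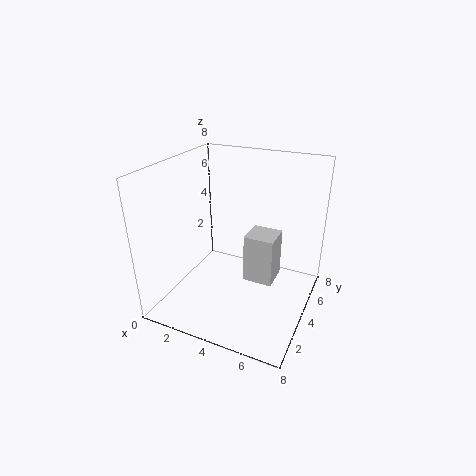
a = 5; b = 2.5; c = 2.5; p = 1.5; q = 1.5; col = 'lightgray'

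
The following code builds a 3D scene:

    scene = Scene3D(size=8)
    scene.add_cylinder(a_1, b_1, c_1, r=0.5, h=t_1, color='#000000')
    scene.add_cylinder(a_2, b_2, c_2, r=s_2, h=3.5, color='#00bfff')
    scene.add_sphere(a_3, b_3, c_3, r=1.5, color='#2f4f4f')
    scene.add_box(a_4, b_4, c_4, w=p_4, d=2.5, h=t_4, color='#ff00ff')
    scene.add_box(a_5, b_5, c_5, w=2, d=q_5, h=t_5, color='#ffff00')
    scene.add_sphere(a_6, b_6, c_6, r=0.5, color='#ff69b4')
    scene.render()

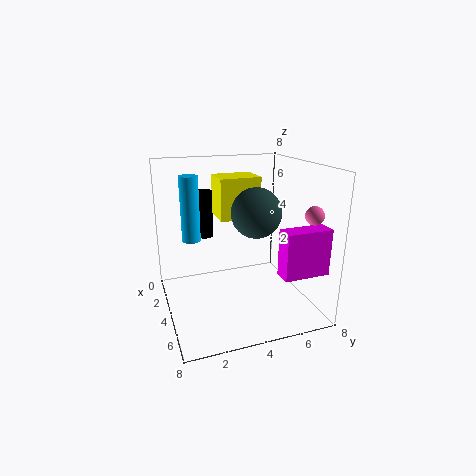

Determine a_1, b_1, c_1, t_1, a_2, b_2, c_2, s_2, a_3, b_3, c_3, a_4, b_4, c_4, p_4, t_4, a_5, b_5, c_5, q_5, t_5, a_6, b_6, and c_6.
a_1 = 0.5, b_1 = 3, c_1 = 3, t_1 = 3, a_2 = 3.5, b_2 = 1.5, c_2 = 4, s_2 = 0.5, a_3 = 3, b_3 = 5.5, c_3 = 5, a_4 = 6, b_4 = 5.5, c_4 = 2.5, p_4 = 1, t_4 = 2.5, a_5 = 0.5, b_5 = 3.5, c_5 = 4.5, q_5 = 2.5, t_5 = 2.5, a_6 = 6, b_6 = 7.5, c_6 = 5.5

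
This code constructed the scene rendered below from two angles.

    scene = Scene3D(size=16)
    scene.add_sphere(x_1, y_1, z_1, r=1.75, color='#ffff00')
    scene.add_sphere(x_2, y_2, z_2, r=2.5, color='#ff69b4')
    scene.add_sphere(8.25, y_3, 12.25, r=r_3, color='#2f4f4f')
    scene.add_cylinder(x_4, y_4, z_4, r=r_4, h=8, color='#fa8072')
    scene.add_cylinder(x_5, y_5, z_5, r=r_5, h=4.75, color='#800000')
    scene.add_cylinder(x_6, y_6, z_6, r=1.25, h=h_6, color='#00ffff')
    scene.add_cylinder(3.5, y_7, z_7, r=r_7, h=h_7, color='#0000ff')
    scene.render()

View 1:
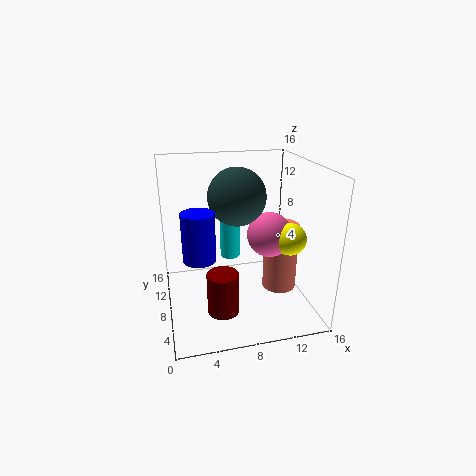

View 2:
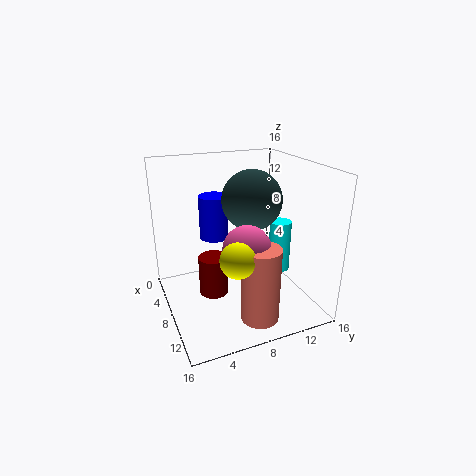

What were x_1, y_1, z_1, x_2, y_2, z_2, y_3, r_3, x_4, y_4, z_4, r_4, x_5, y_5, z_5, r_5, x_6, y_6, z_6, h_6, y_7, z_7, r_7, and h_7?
x_1 = 13.25; y_1 = 5.75; z_1 = 8.25; x_2 = 11.5; y_2 = 7.5; z_2 = 8.25; y_3 = 9.5; r_3 = 3.25; x_4 = 13.25; y_4 = 8.25; z_4 = 1; r_4 = 2; x_5 = 5.75; y_5 = 5.75; z_5 = 0.25; r_5 = 1.75; x_6 = 8.25; y_6 = 13.25; z_6 = 3.25; h_6 = 6; y_7 = 6.75; z_7 = 6.5; r_7 = 1.75; h_7 = 5.25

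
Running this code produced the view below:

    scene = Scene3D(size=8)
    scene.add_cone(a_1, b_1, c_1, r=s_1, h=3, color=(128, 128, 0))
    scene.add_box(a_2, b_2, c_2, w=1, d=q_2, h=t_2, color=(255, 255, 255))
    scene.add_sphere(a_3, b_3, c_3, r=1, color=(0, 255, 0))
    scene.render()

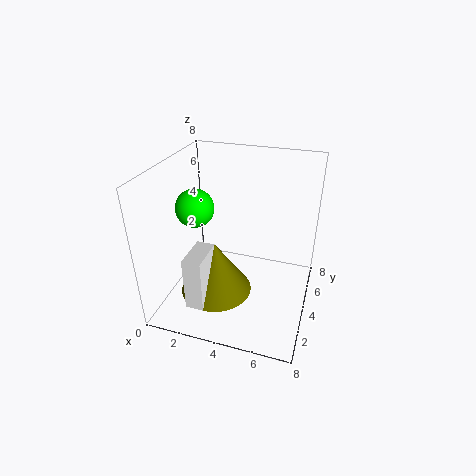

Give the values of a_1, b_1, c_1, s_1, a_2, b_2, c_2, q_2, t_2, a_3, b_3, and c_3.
a_1 = 3
b_1 = 3
c_1 = 1
s_1 = 2
a_2 = 2
b_2 = 1
c_2 = 1
q_2 = 2
t_2 = 3
a_3 = 2
b_3 = 3
c_3 = 6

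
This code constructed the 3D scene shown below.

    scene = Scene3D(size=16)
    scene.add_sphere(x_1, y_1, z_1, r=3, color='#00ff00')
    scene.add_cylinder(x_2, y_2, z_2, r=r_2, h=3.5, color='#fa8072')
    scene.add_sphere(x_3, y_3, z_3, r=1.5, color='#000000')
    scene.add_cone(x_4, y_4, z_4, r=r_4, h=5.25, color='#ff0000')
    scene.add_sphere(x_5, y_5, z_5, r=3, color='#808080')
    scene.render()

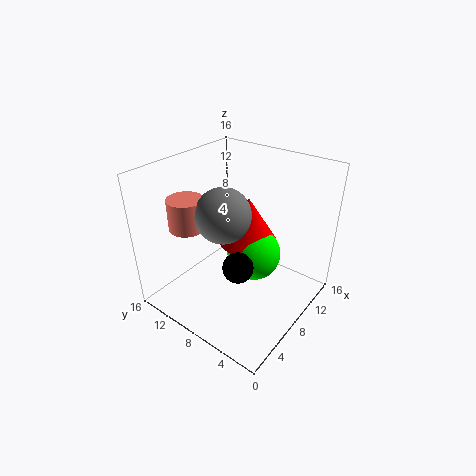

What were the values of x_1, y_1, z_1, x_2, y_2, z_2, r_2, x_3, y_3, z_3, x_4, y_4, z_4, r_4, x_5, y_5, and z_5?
x_1 = 9, y_1 = 6.5, z_1 = 6, x_2 = 5, y_2 = 12.75, z_2 = 9, r_2 = 2, x_3 = 3.75, y_3 = 4.75, z_3 = 8, x_4 = 9.25, y_4 = 7.5, z_4 = 7.25, r_4 = 3.25, x_5 = 6.75, y_5 = 9, z_5 = 11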